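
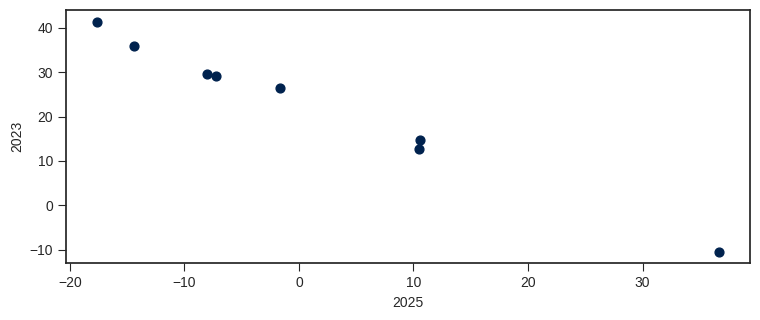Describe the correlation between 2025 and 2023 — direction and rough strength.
Points are negatively correlated; strong (|r| ≈ 1.0).

negative, strong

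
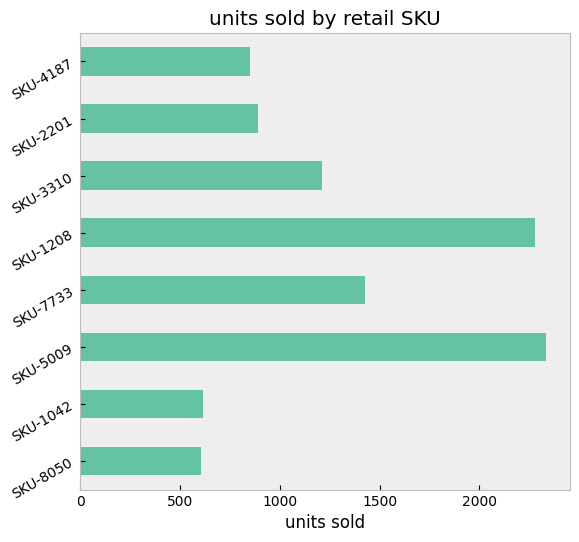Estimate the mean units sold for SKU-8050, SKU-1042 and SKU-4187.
(600 + 600 + 800) / 3 ≈ 667.

≈ 667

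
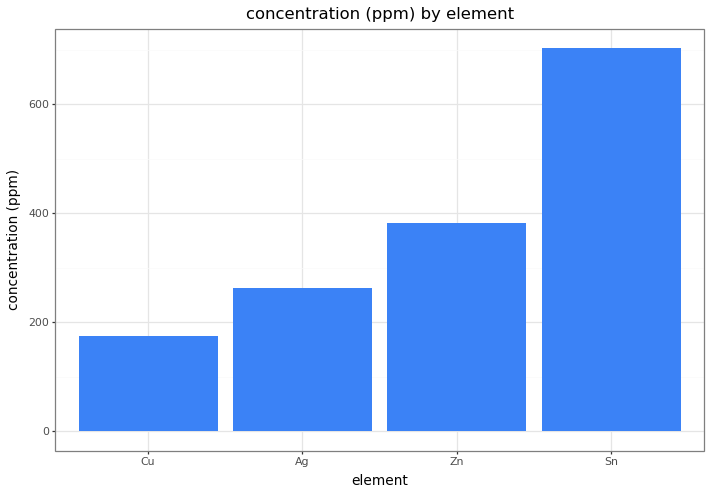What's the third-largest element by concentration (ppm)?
Top 4: Sn ≈ 700, Zn ≈ 400, Ag ≈ 300, Cu ≈ 200.

Ag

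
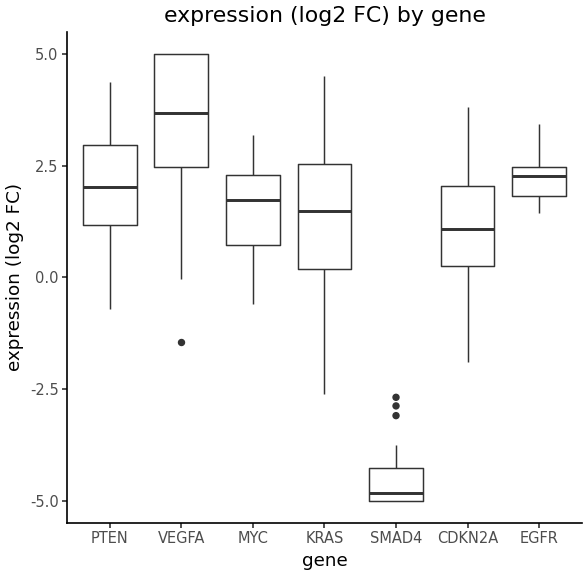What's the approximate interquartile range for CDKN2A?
≈ 2

Q3 ≈ 2, Q1 ≈ 0; IQR ≈ 2.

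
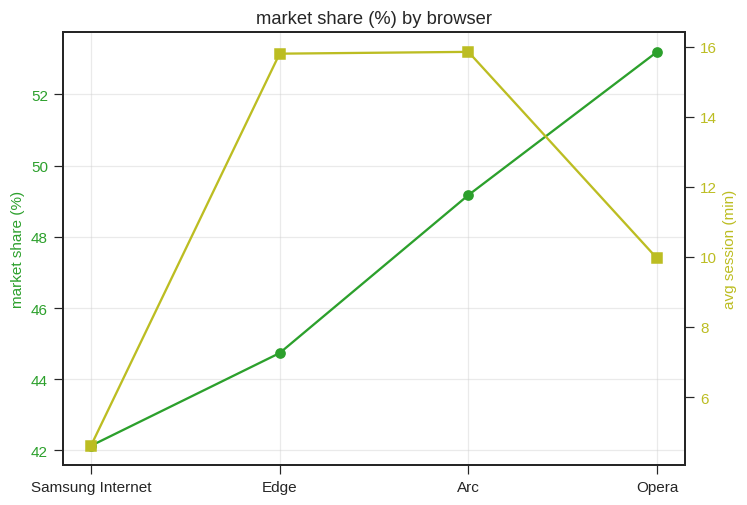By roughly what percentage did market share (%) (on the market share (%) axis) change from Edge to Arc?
Edge ≈ 45, Arc ≈ 49; (49 − 45) / 45 ≈ +8.9%.

≈ +8.9%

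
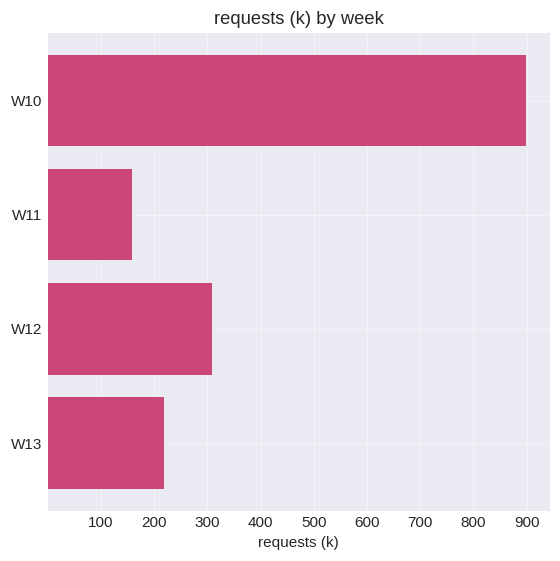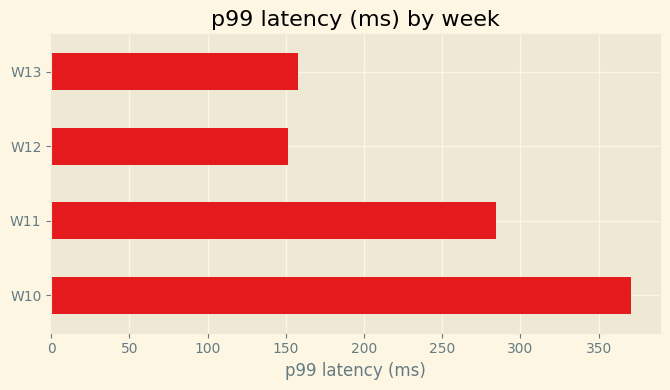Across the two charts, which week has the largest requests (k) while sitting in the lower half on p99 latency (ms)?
Chart 2 median p99 latency (ms) ≈ 200; below-median weeks: W12, W13. Among those, W12 has the highest requests (k) (≈ 300).

W12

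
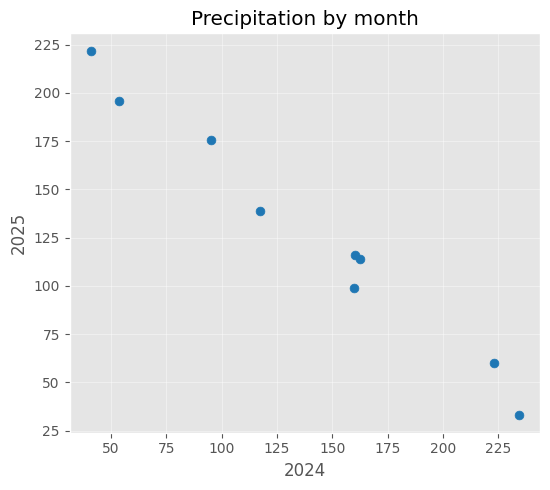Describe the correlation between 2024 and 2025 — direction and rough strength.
negative, strong

Points are negatively correlated; strong (|r| ≈ 1.0).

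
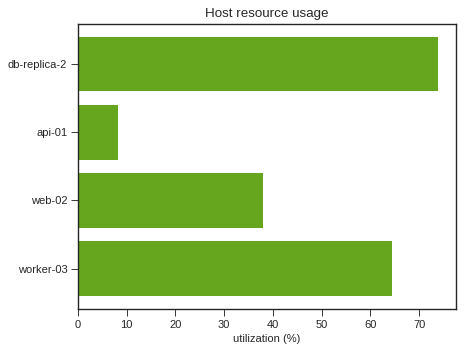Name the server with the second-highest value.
Top 3: db-replica-2 ≈ 70, worker-03 ≈ 60, web-02 ≈ 40.

worker-03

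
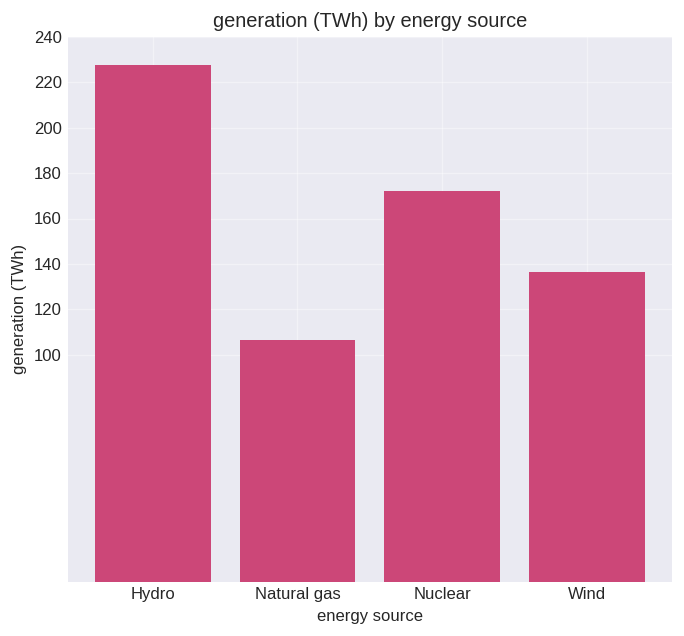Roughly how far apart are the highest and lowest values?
Max Hydro ≈ 220, min Natural gas ≈ 100; range ≈ 120.

≈ 120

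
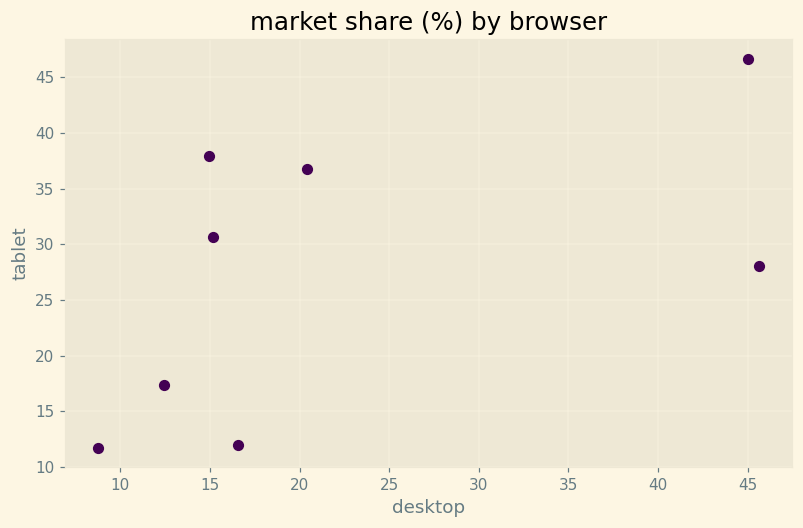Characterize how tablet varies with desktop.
Points are positively correlated; moderate (|r| ≈ 0.6).

positive, moderate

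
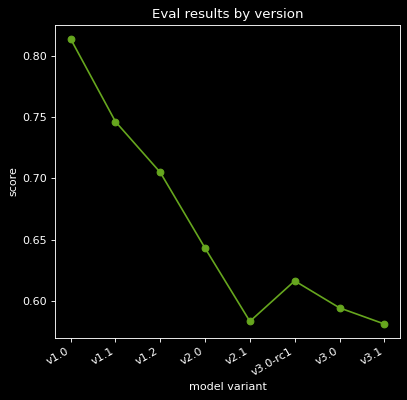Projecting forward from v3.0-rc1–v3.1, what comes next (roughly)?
Last three: 0.62, 0.60, 0.58 → slope ≈ -0.02/step → next ≈ 0.56.

≈ 0.56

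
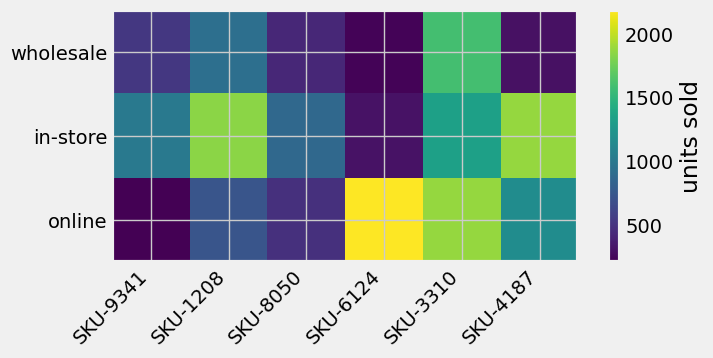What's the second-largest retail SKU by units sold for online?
SKU-3310

Top 3 for online: SKU-6124 ≈ 2200, SKU-3310 ≈ 1800, SKU-4187 ≈ 1200.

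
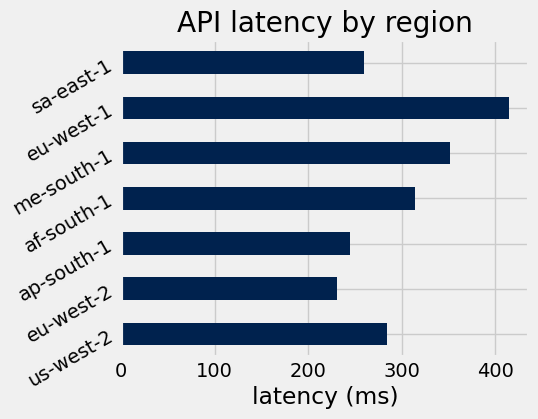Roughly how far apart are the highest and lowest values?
≈ 150

Max eu-west-1 ≈ 400, min eu-west-2 ≈ 250; range ≈ 150.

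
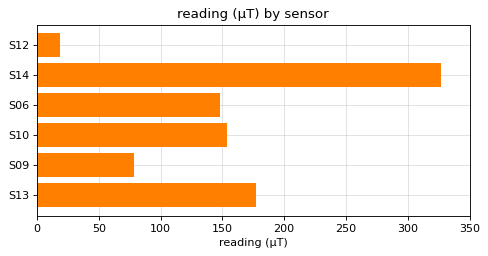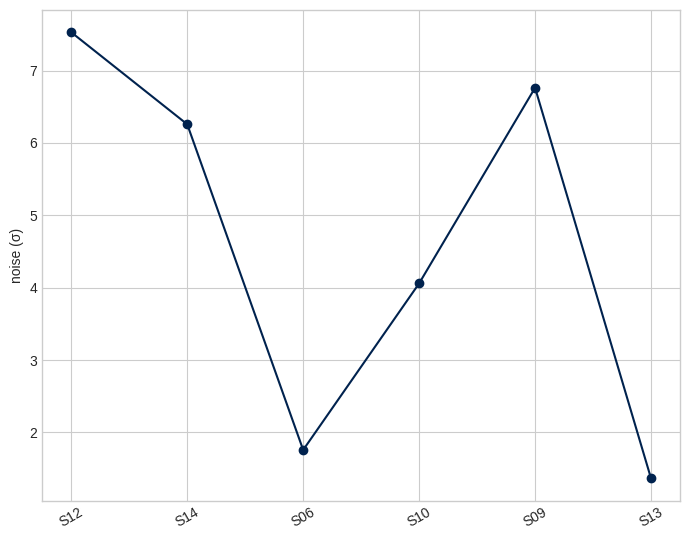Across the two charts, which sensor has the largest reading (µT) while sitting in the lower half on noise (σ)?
S13

Chart 2 median noise (σ) ≈ 5; below-median sensors: S06, S10, S13. Among those, S13 has the highest reading (µT) (≈ 200).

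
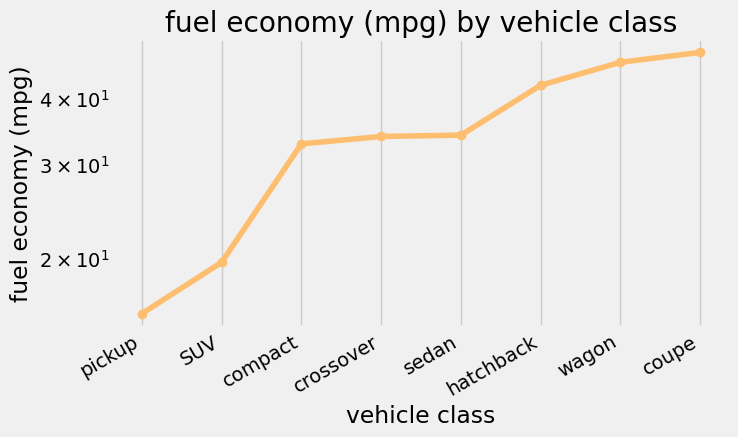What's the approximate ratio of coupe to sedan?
coupe ≈ 50, sedan ≈ 35; 50/35 ≈ 1.43.

≈ 1.43×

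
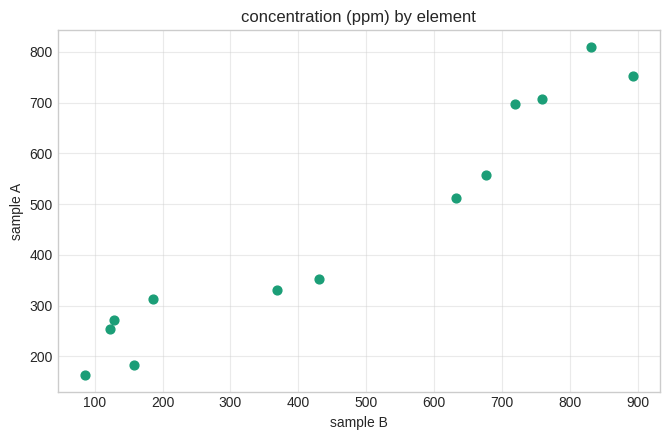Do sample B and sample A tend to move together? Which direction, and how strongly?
Points are positively correlated; strong (|r| ≈ 1.0).

positive, strong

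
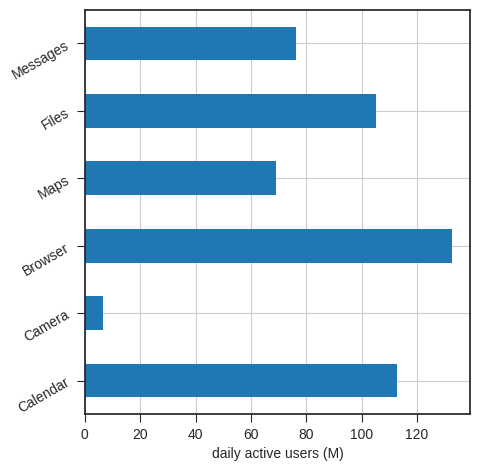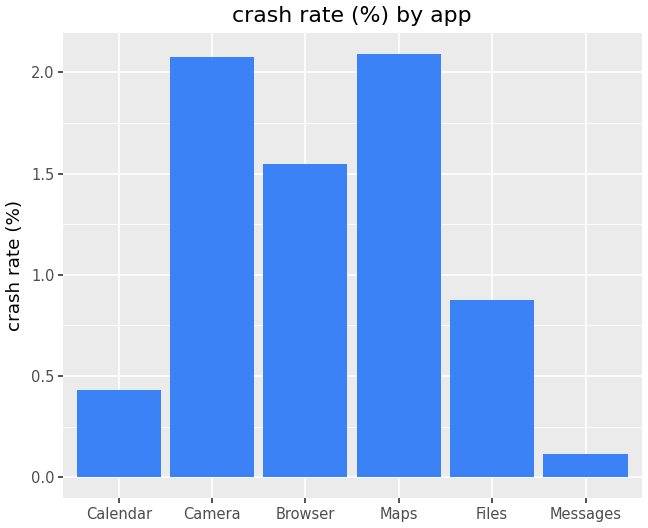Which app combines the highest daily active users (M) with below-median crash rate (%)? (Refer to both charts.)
Calendar

Chart 2 median crash rate (%) ≈ 1.2; below-median apps: Calendar, Files, Messages. Among those, Calendar has the highest daily active users (M) (≈ 120).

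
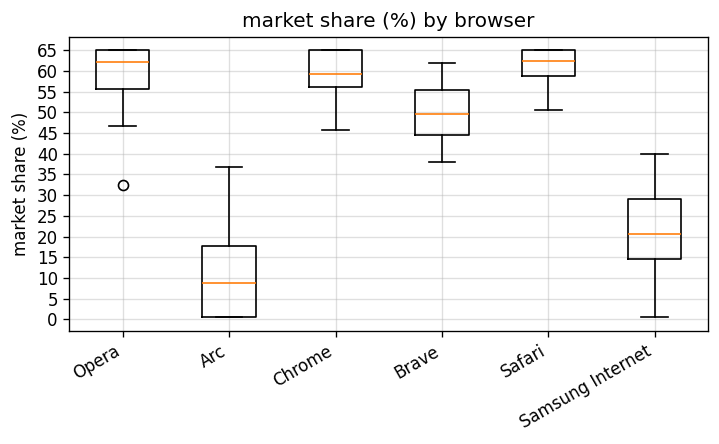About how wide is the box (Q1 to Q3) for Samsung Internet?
≈ 15

Q3 ≈ 30, Q1 ≈ 15; IQR ≈ 15.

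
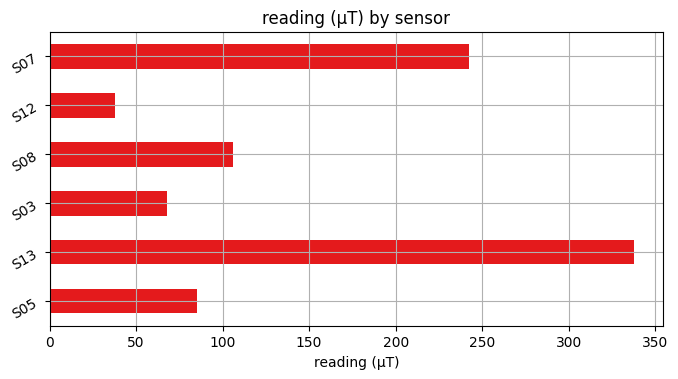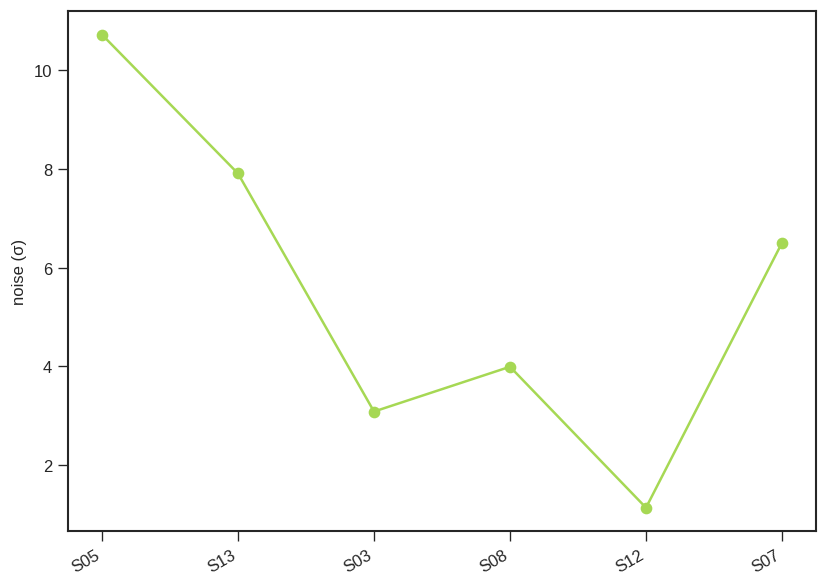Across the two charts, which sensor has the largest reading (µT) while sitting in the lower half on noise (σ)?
S08

Chart 2 median noise (σ) ≈ 5; below-median sensors: S03, S08, S12. Among those, S08 has the highest reading (µT) (≈ 100).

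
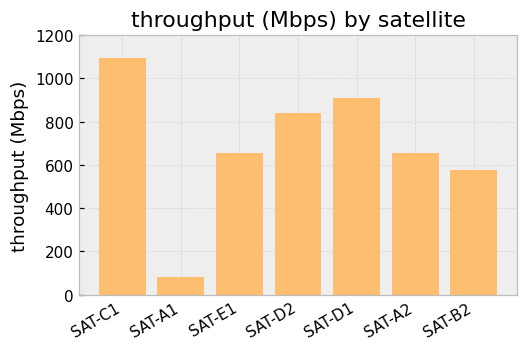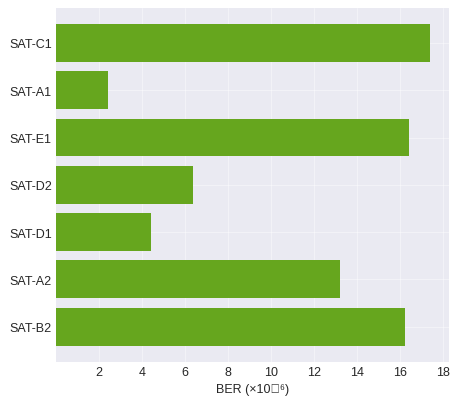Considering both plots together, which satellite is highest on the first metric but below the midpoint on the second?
Chart 2 median BER (×10⁻⁶) ≈ 14; below-median satellites: SAT-A1, SAT-D2, SAT-D1. Among those, SAT-D1 has the highest throughput (Mbps) (≈ 1000).

SAT-D1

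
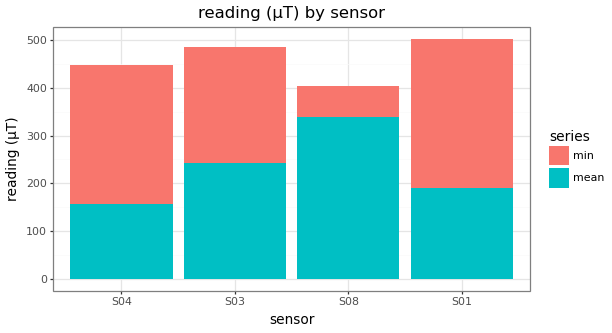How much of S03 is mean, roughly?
≈ 250

mean top ≈ 250, bottom ≈ 0; segment ≈ 250.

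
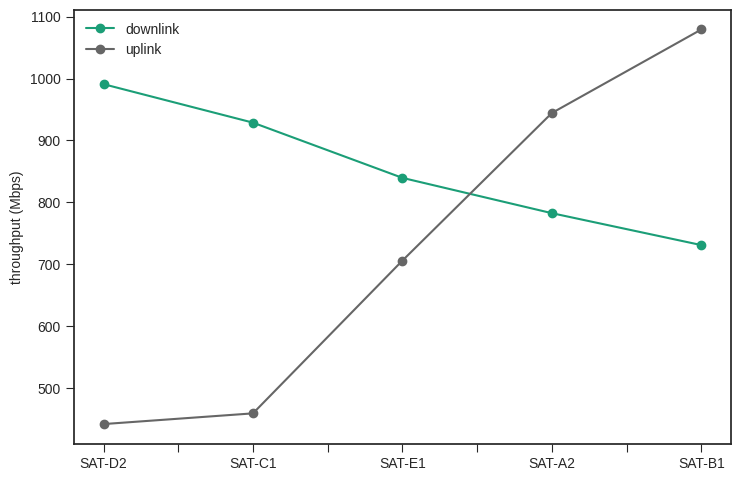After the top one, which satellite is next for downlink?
Top 3 for downlink: SAT-D2 ≈ 1000, SAT-C1 ≈ 900, SAT-E1 ≈ 800.

SAT-C1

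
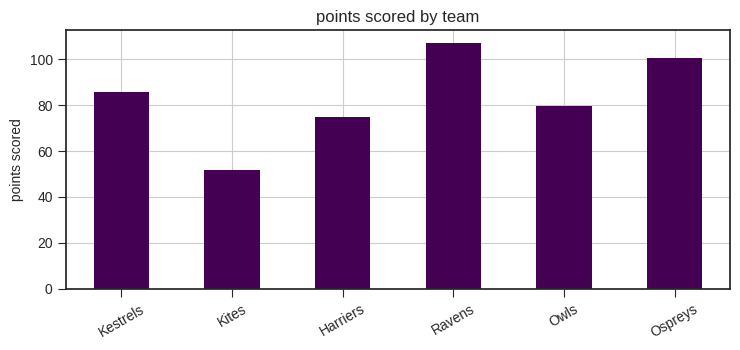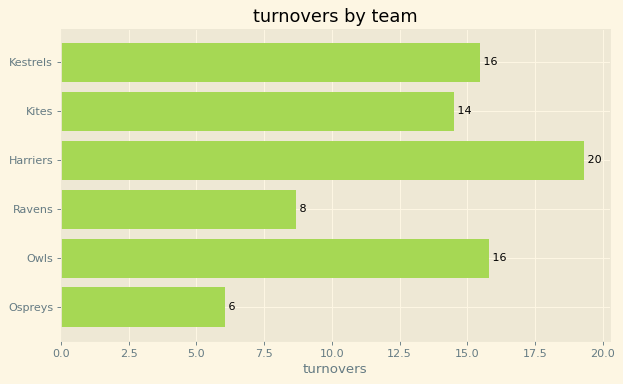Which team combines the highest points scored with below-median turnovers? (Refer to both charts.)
Chart 2 median turnovers ≈ 14; below-median teams: Kites, Ravens, Ospreys. Among those, Ravens has the highest points scored (≈ 110).

Ravens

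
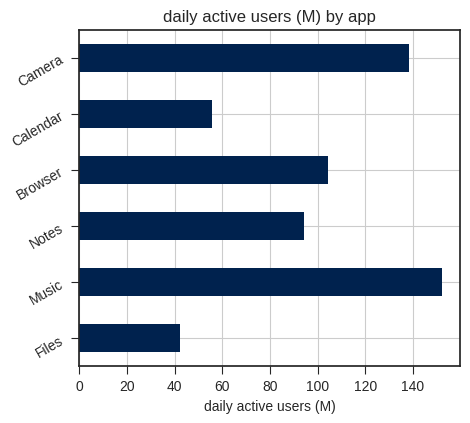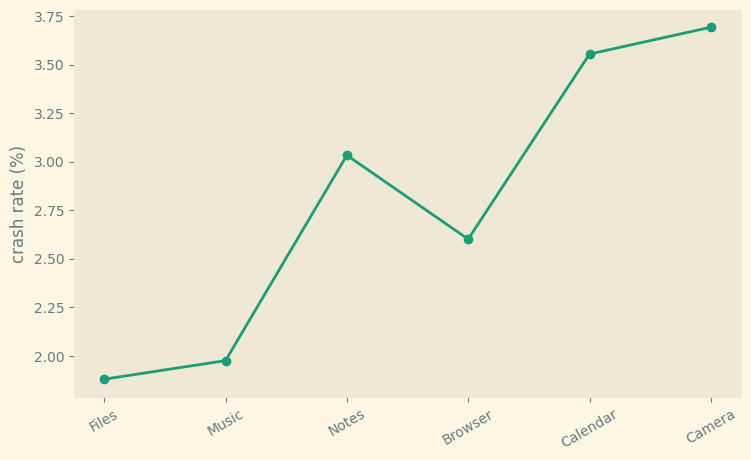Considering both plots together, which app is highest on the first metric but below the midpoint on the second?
Chart 2 median crash rate (%) ≈ 3; below-median apps: Files, Music, Browser. Among those, Music has the highest daily active users (M) (≈ 160).

Music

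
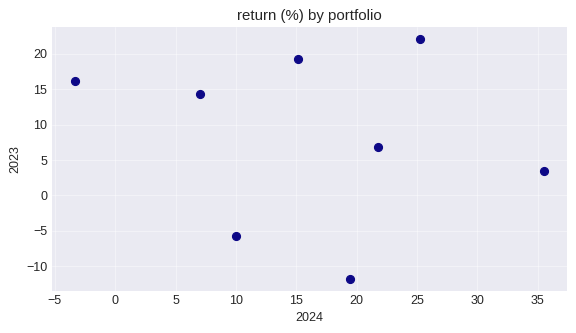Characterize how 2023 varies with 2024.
Points are roughly uncorrelated; weak (|r| ≈ 0.2).

no clear correlation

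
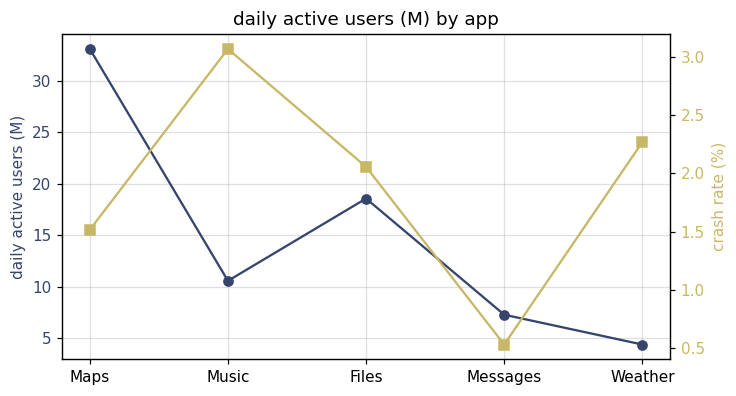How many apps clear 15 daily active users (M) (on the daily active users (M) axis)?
Above 15: Maps, Files.

2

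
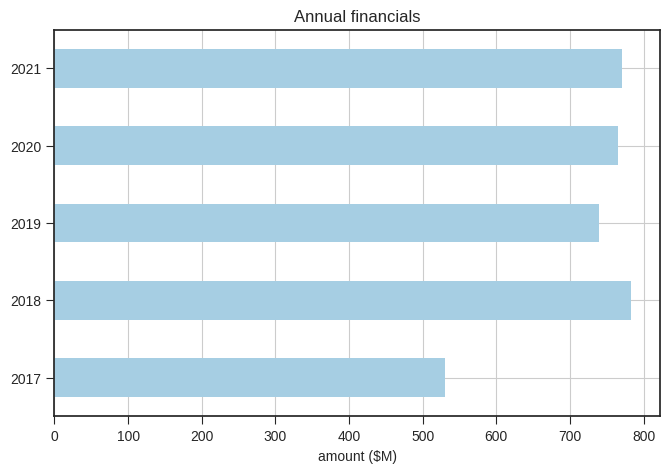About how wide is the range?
≈ 300

Max 2018 ≈ 800, min 2017 ≈ 500; range ≈ 300.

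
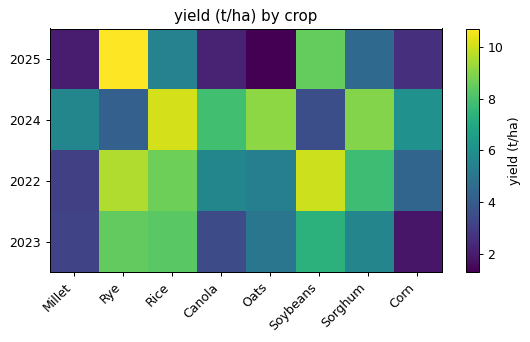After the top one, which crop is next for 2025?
Top 3 for 2025: Rye ≈ 11, Soybeans ≈ 9, Rice ≈ 5.

Soybeans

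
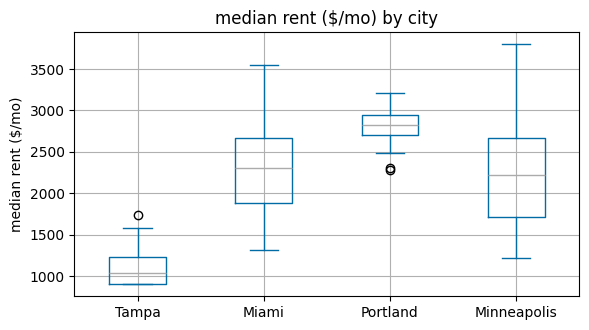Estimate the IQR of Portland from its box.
Q3 ≈ 3000, Q1 ≈ 2800; IQR ≈ 200.

≈ 200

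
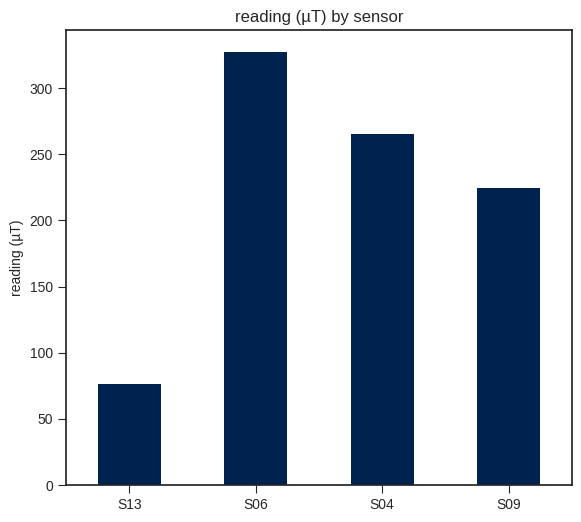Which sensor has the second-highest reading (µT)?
S04

Top 3: S06 ≈ 350, S04 ≈ 250, S09 ≈ 200.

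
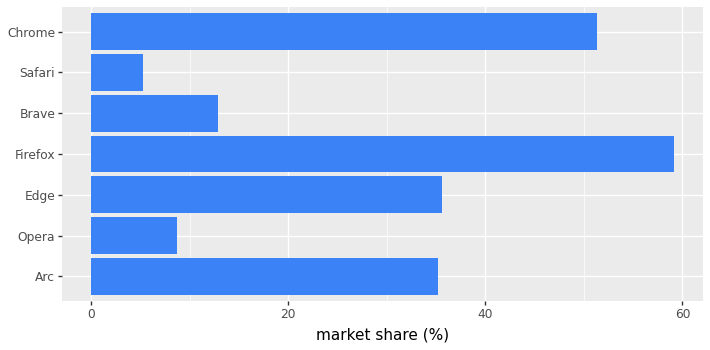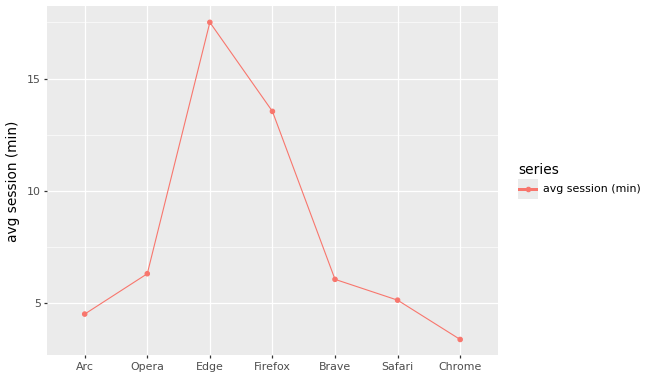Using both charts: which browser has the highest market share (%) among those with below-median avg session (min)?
Chart 2 median avg session (min) ≈ 6; below-median browsers: Arc, Safari, Chrome. Among those, Chrome has the highest market share (%) (≈ 50).

Chrome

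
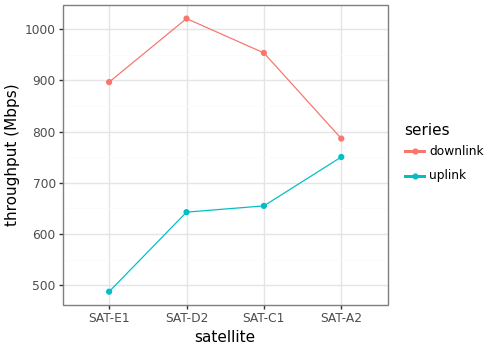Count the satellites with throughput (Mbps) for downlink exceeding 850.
3

Above 850: SAT-E1, SAT-D2, SAT-C1.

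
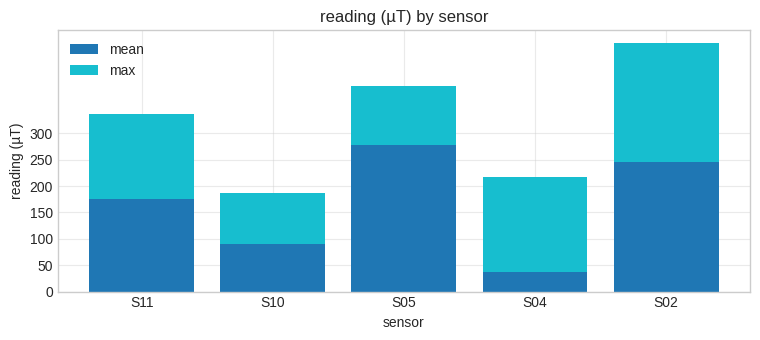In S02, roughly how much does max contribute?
max top ≈ 450, bottom ≈ 250; segment ≈ 200.

≈ 200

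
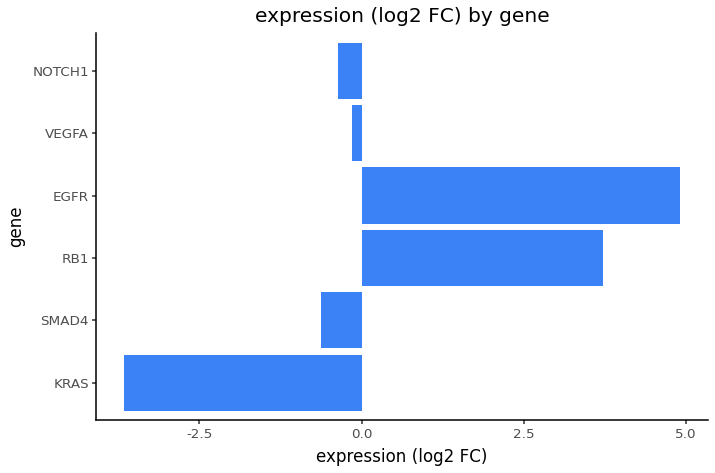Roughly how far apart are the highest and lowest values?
≈ 9

Max EGFR ≈ 5, min KRAS ≈ -4; range ≈ 9.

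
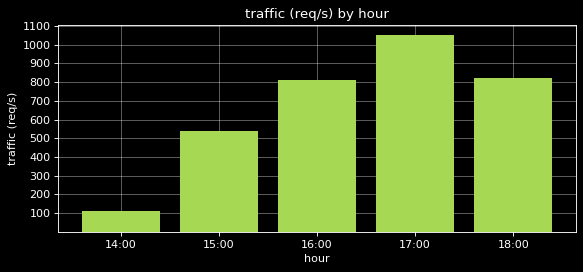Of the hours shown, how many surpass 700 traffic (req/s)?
Above 700: 16:00, 17:00, 18:00.

3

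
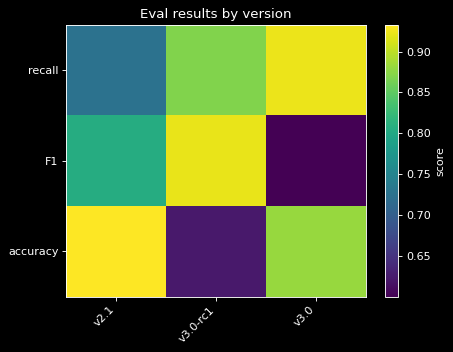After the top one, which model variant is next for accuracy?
v3.0

Top 3 for accuracy: v2.1 ≈ 0.95, v3.0 ≈ 0.90, v3.0-rc1 ≈ 0.60.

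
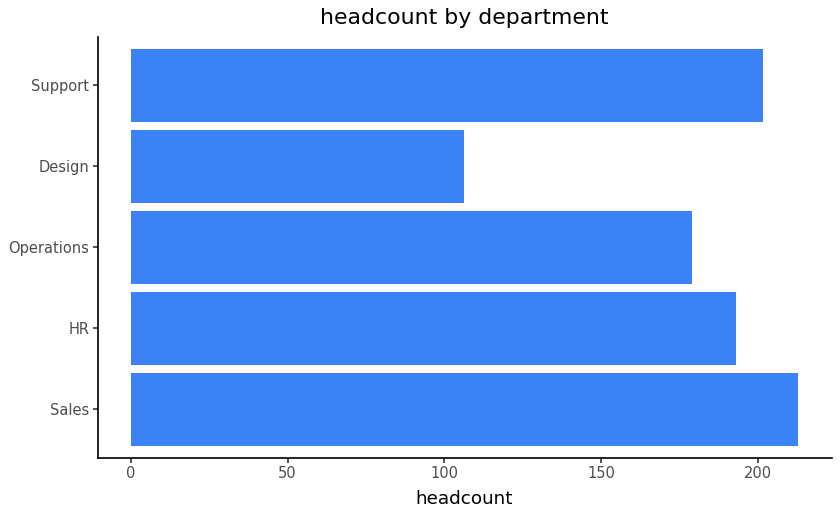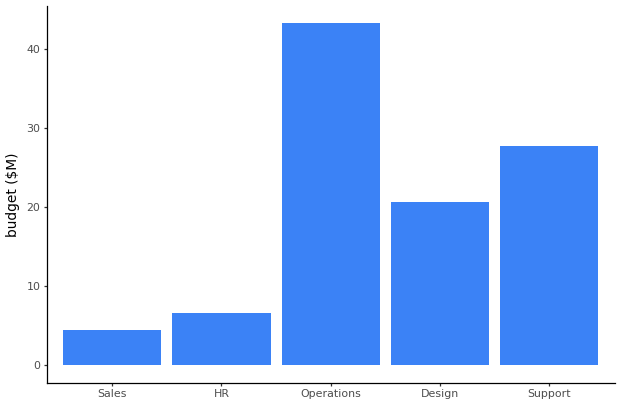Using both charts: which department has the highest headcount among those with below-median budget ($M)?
Chart 2 median budget ($M) ≈ 20; below-median departments: Sales, HR. Among those, Sales has the highest headcount (≈ 220).

Sales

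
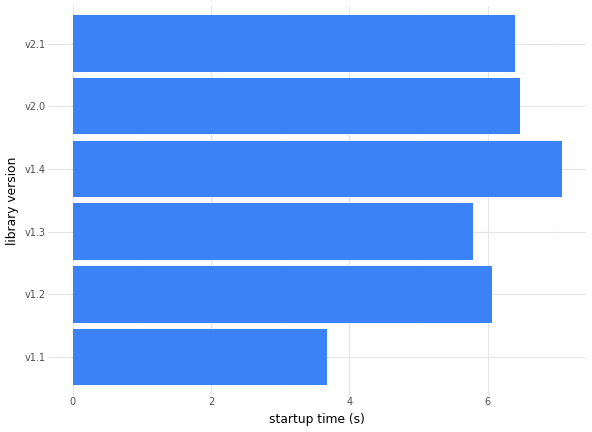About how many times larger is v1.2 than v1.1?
≈ 1.5×

v1.2 ≈ 6, v1.1 ≈ 4; 6/4 ≈ 1.5.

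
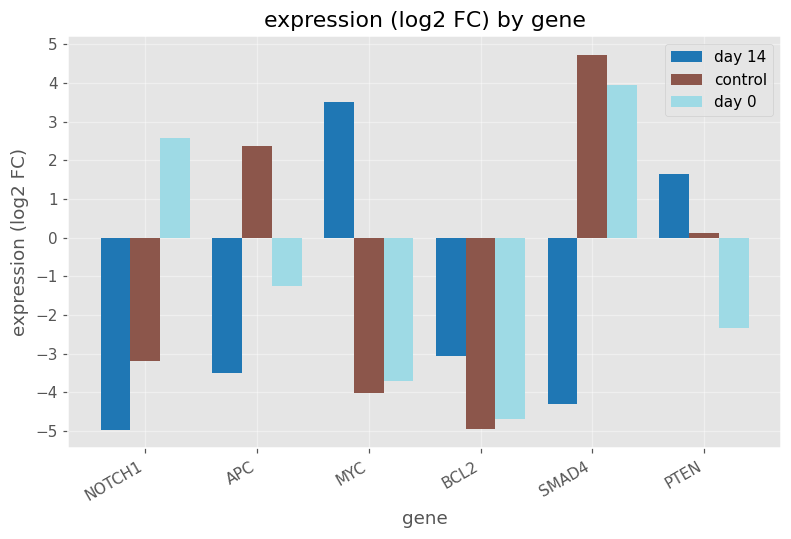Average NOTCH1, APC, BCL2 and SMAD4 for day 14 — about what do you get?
≈ -4

(-5 + -4 + -3 + -4) / 4 ≈ -4.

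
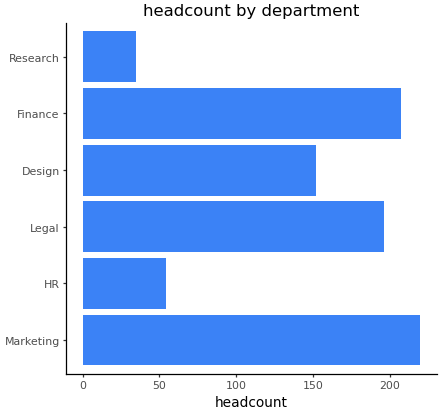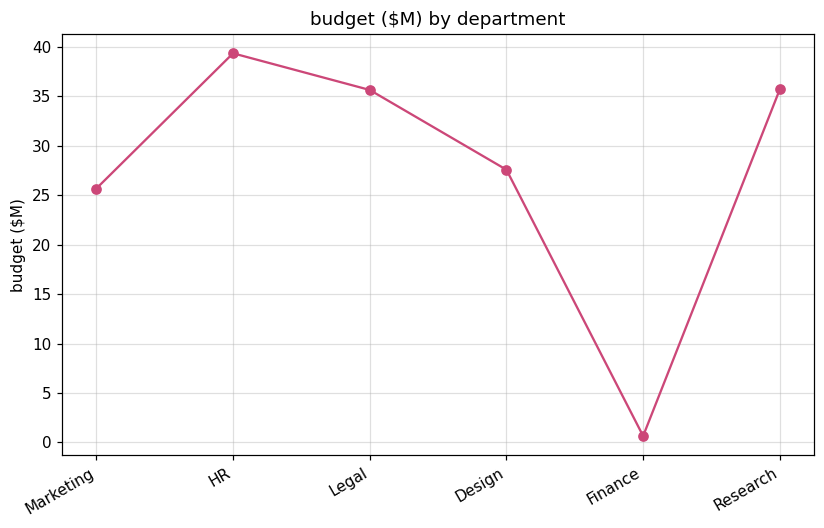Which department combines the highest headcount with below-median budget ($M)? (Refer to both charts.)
Chart 2 median budget ($M) ≈ 30; below-median departments: Marketing, Design, Finance. Among those, Marketing has the highest headcount (≈ 225).

Marketing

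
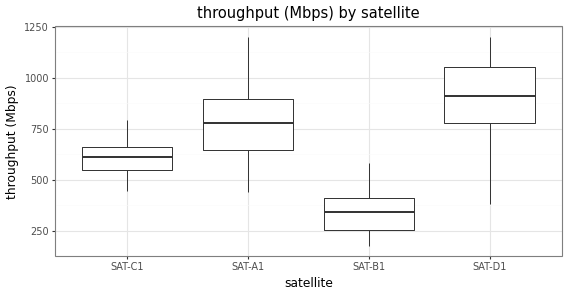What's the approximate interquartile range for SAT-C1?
Q3 ≈ 650, Q1 ≈ 550; IQR ≈ 100.

≈ 100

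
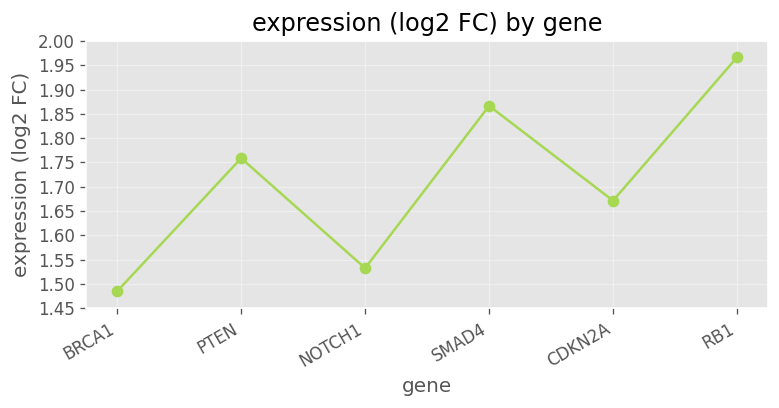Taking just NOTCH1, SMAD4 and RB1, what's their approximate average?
(1.55 + 1.85 + 1.95) / 3 ≈ 1.78.

≈ 1.78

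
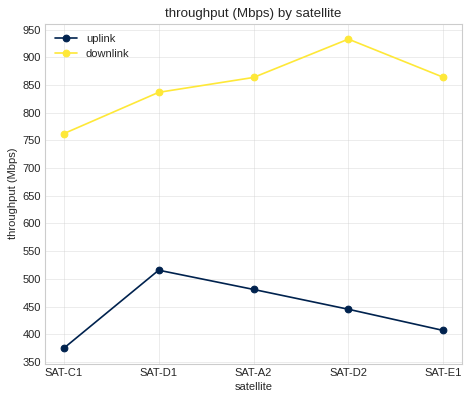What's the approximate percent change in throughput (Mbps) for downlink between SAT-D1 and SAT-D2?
≈ +11.8%

SAT-D1 ≈ 850, SAT-D2 ≈ 950; (950 − 850) / 850 ≈ +11.8%.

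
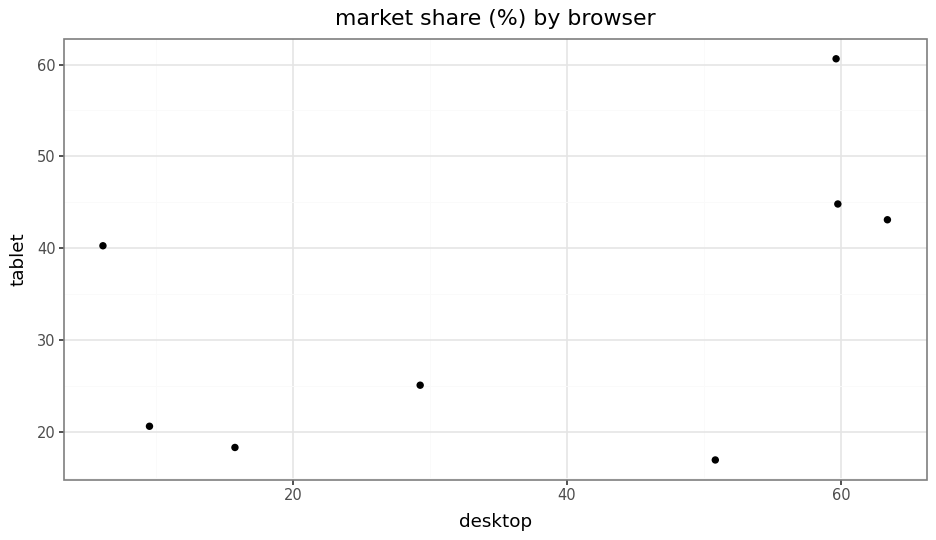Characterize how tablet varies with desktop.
positive, moderate

Points are positively correlated; moderate (|r| ≈ 0.5).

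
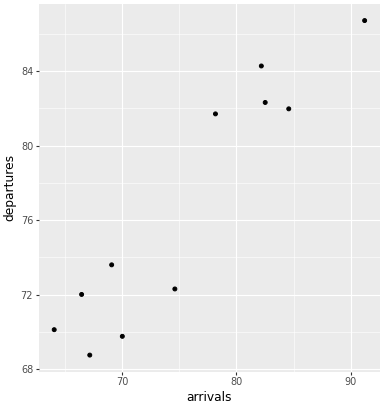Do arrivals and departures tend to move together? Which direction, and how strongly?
Points are positively correlated; strong (|r| ≈ 0.9).

positive, strong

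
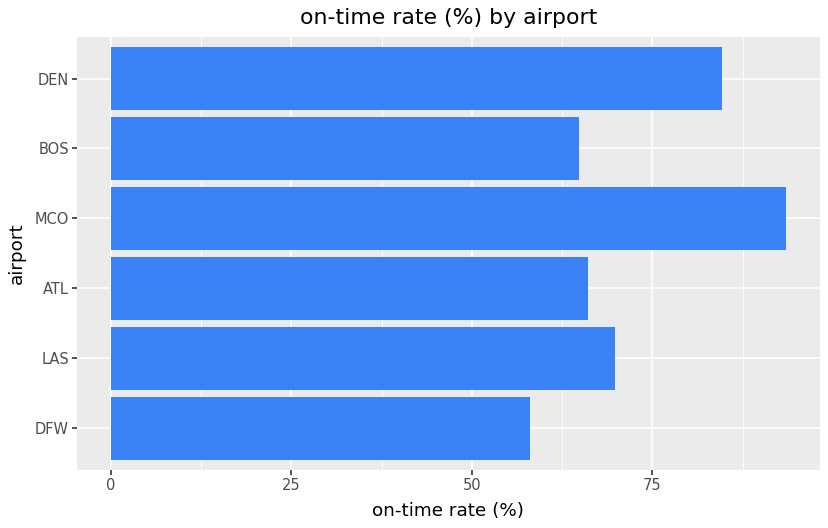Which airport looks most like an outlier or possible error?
MCO ≈ 90; the rest sit between ≈ 60 and ≈ 80.

MCO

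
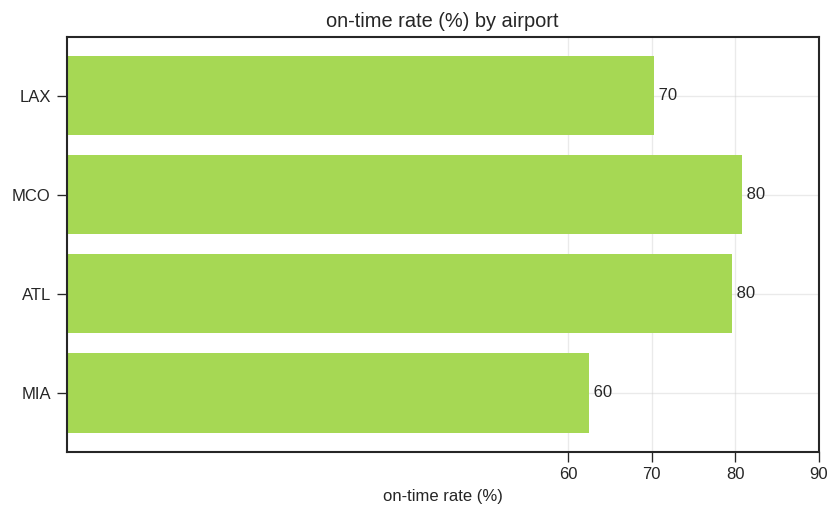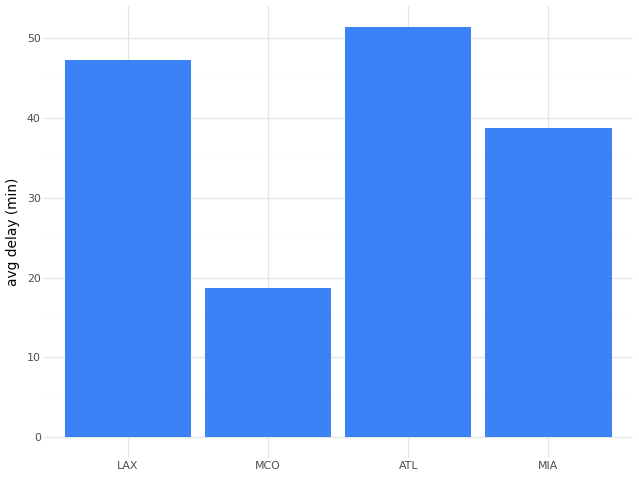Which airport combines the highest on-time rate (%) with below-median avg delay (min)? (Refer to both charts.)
Chart 2 median avg delay (min) ≈ 45; below-median airports: MCO, MIA. Among those, MCO has the highest on-time rate (%) (≈ 80).

MCO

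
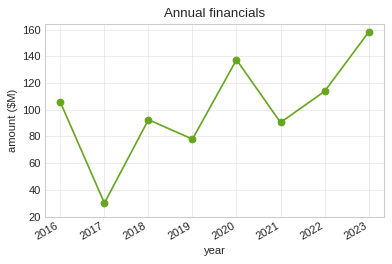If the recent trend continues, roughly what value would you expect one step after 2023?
Last three: 100, 120, 160 → slope ≈ 30/step → next ≈ 190.

≈ 190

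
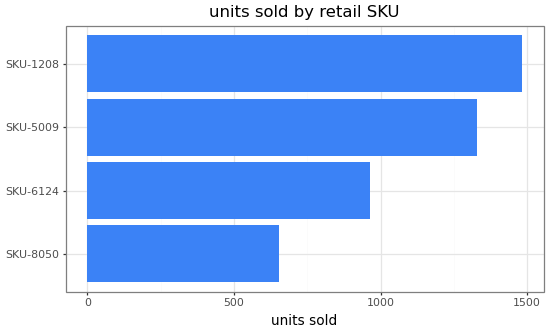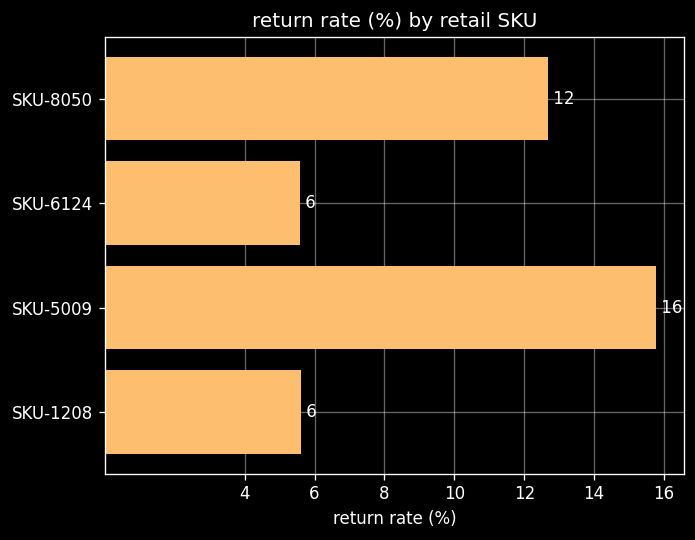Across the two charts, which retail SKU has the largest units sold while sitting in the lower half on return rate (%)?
Chart 2 median return rate (%) ≈ 10; below-median retail SKUs: SKU-6124, SKU-1208. Among those, SKU-1208 has the highest units sold (≈ 1400).

SKU-1208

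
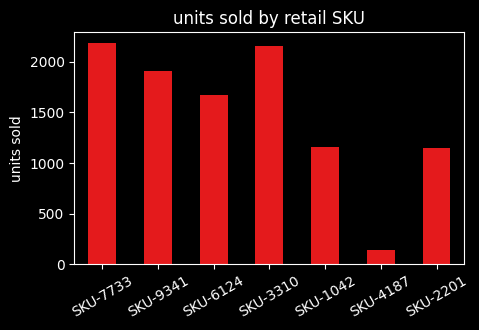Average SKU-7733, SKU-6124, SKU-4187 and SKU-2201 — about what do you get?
≈ 1300

(2200 + 1600 + 200 + 1200) / 4 ≈ 1300.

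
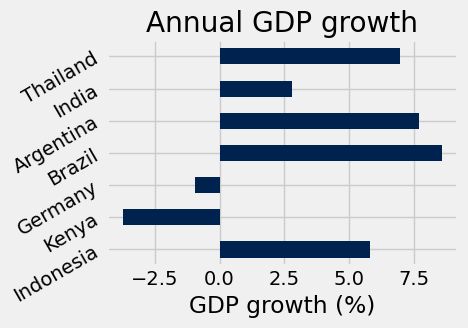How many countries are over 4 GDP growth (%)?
Above 4: Indonesia, Brazil, Argentina, Thailand.

4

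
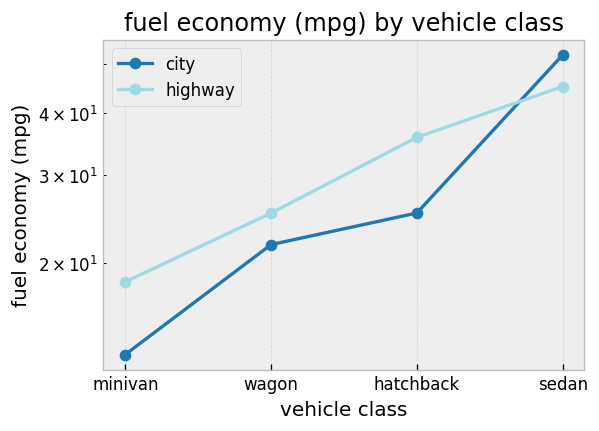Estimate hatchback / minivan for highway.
hatchback ≈ 35, minivan ≈ 20; 35/20 ≈ 1.75.

≈ 1.75×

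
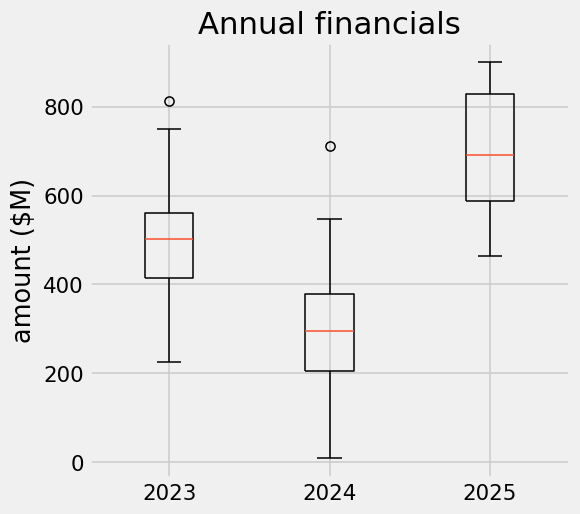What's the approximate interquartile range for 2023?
Q3 ≈ 550, Q1 ≈ 400; IQR ≈ 150.

≈ 150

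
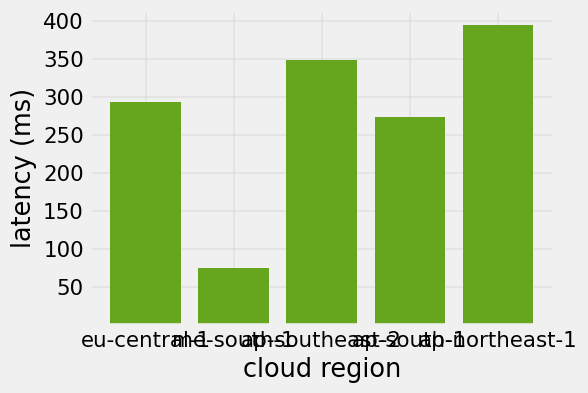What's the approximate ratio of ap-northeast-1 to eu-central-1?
ap-northeast-1 ≈ 400, eu-central-1 ≈ 300; 400/300 ≈ 1.33.

≈ 1.33×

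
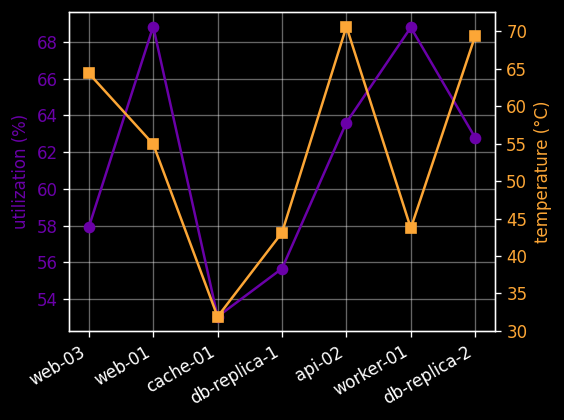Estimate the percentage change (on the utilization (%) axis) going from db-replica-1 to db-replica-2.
db-replica-1 ≈ 56, db-replica-2 ≈ 62; (62 − 56) / 56 ≈ +10.7%.

≈ +10.7%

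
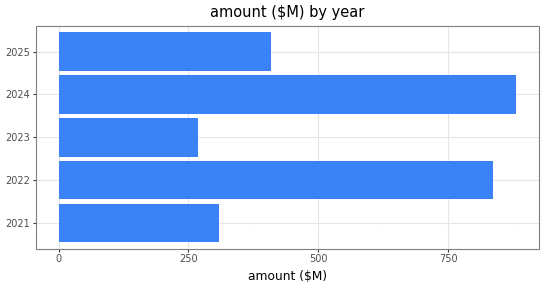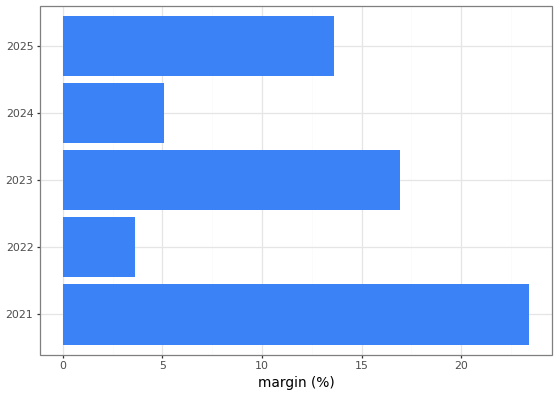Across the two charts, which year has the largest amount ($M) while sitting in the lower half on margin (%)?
2024

Chart 2 median margin (%) ≈ 15; below-median years: 2022, 2024. Among those, 2024 has the highest amount ($M) (≈ 900).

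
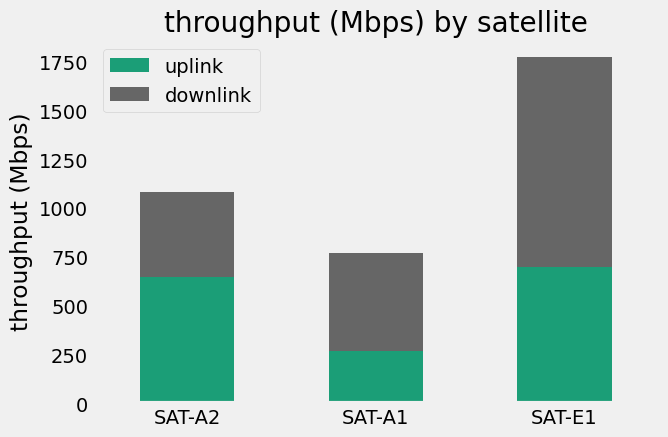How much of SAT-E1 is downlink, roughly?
≈ 1200

downlink top ≈ 1800, bottom ≈ 600; segment ≈ 1200.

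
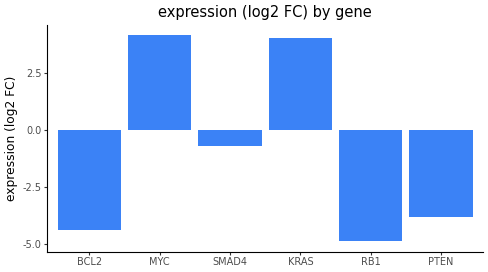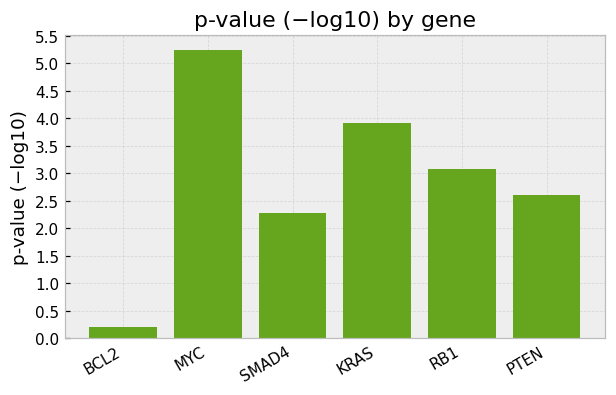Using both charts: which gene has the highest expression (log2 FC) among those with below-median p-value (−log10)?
SMAD4

Chart 2 median p-value (−log10) ≈ 3; below-median genes: BCL2, SMAD4, PTEN. Among those, SMAD4 has the highest expression (log2 FC) (≈ -0.5).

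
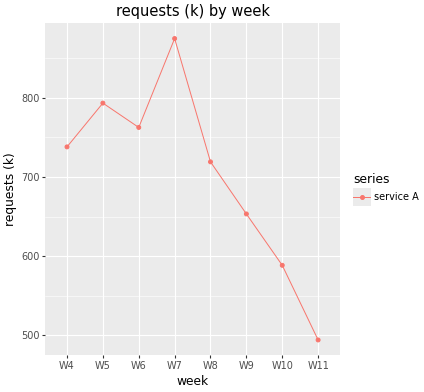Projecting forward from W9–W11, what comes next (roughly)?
≈ 425

Last three: 650, 600, 500 → slope ≈ -75/step → next ≈ 425.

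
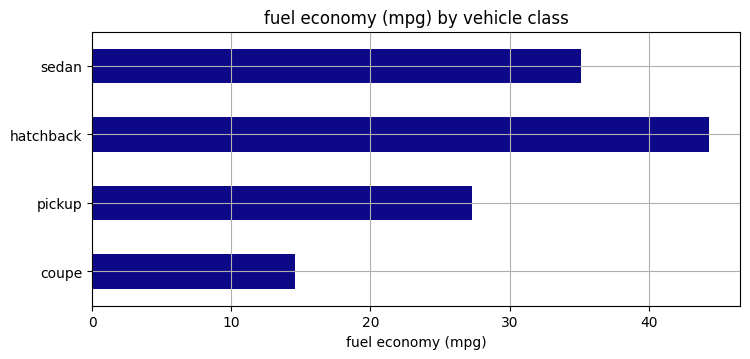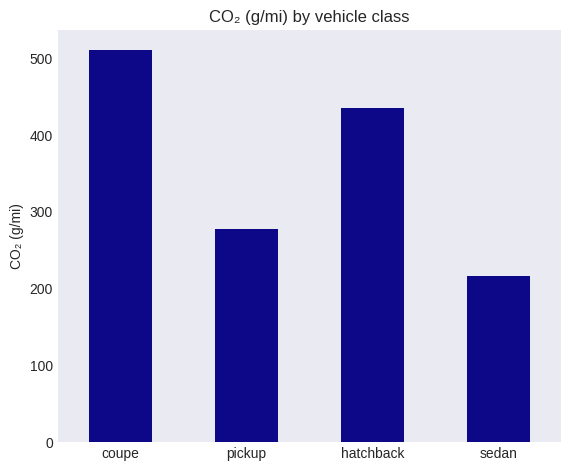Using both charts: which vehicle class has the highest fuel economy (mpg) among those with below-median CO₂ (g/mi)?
sedan

Chart 2 median CO₂ (g/mi) ≈ 350; below-median vehicle classes: pickup, sedan. Among those, sedan has the highest fuel economy (mpg) (≈ 35).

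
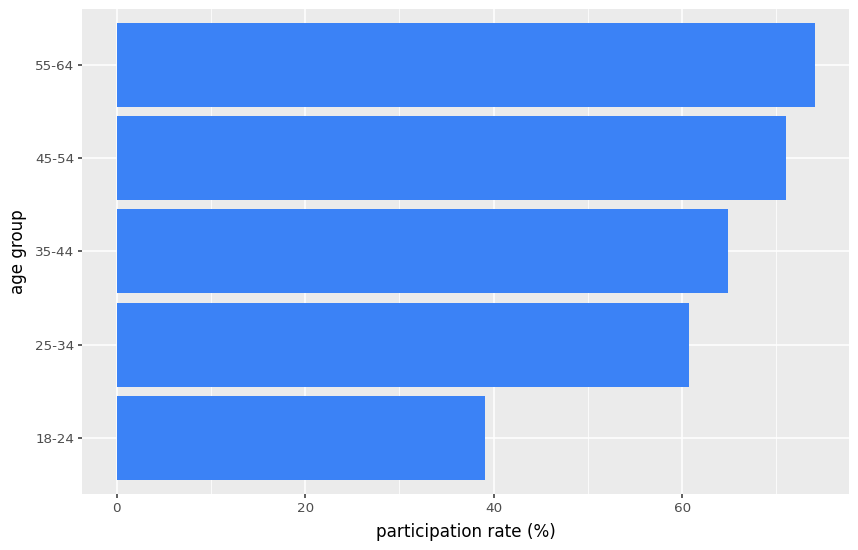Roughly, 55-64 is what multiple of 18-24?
55-64 ≈ 70, 18-24 ≈ 40; 70/40 ≈ 1.75.

≈ 1.75×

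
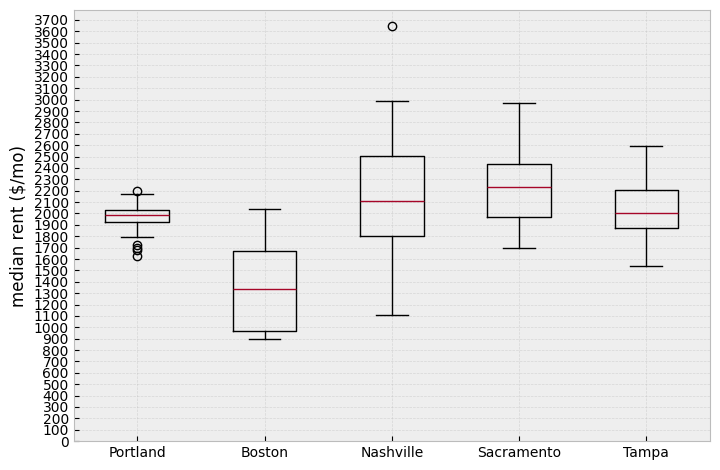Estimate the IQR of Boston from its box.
Q3 ≈ 1700, Q1 ≈ 1000; IQR ≈ 700.

≈ 700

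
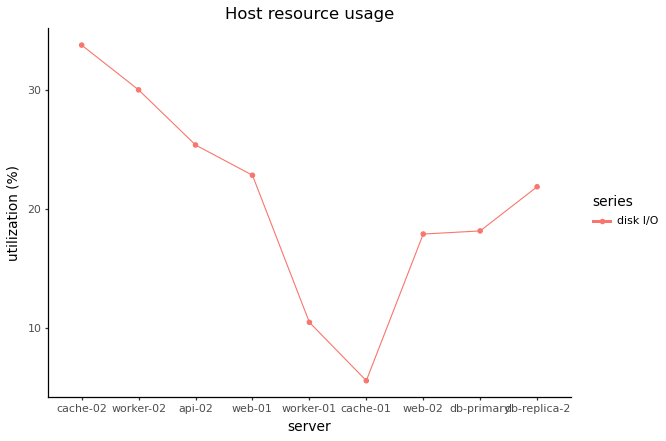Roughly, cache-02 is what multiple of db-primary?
cache-02 ≈ 35, db-primary ≈ 20; 35/20 ≈ 1.75.

≈ 1.75×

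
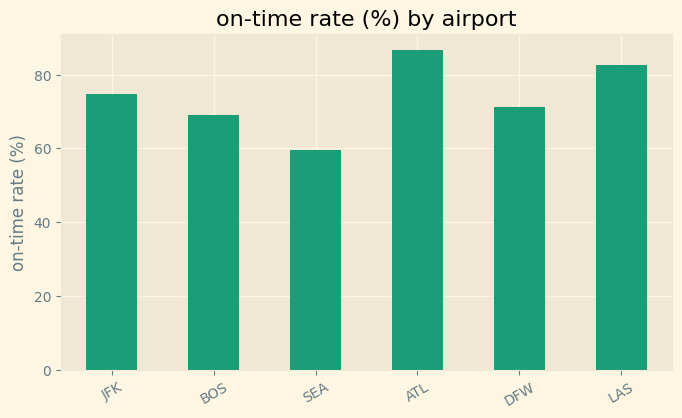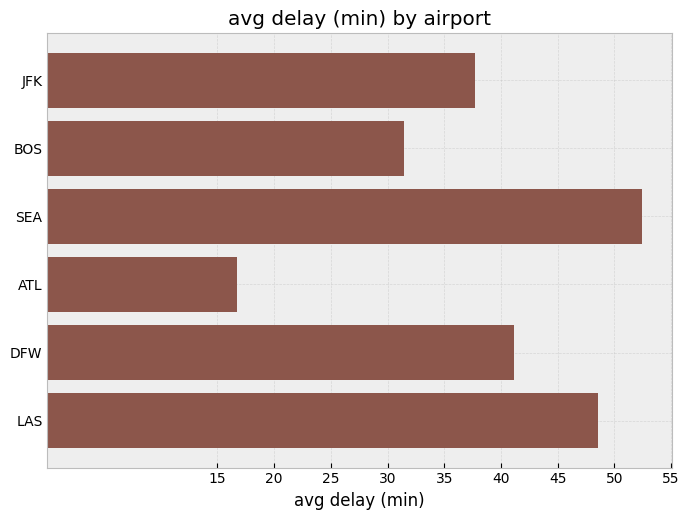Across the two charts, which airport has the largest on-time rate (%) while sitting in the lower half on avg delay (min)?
ATL

Chart 2 median avg delay (min) ≈ 40; below-median airports: JFK, BOS, ATL. Among those, ATL has the highest on-time rate (%) (≈ 90).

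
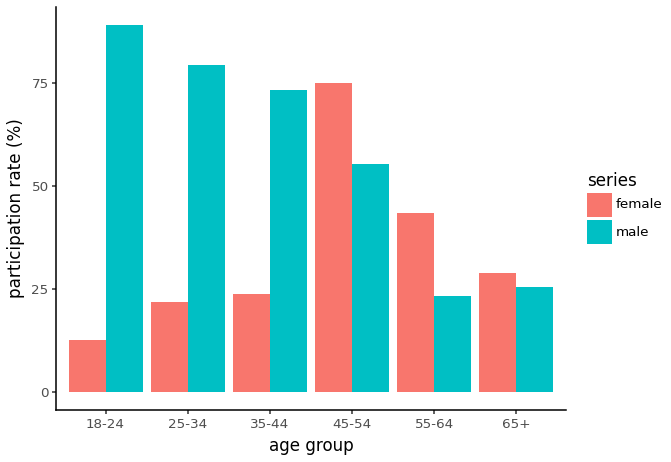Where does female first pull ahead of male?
35-44: female ≈ 20 vs male ≈ 70 (not yet); 45-54: female ≈ 70 vs male ≈ 60 (first crossover).

45-54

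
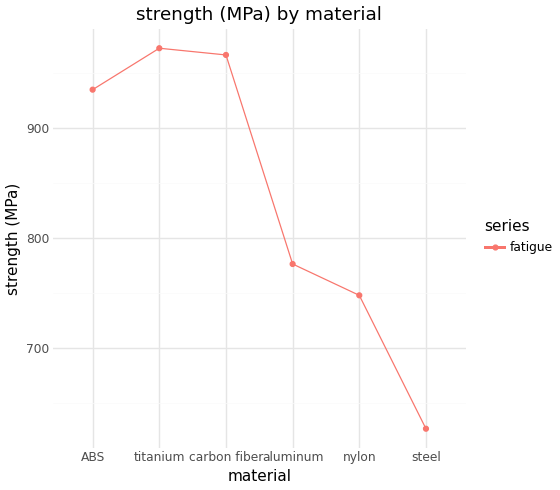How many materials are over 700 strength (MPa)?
Above 700: ABS, titanium, carbon fiber, aluminum, nylon.

5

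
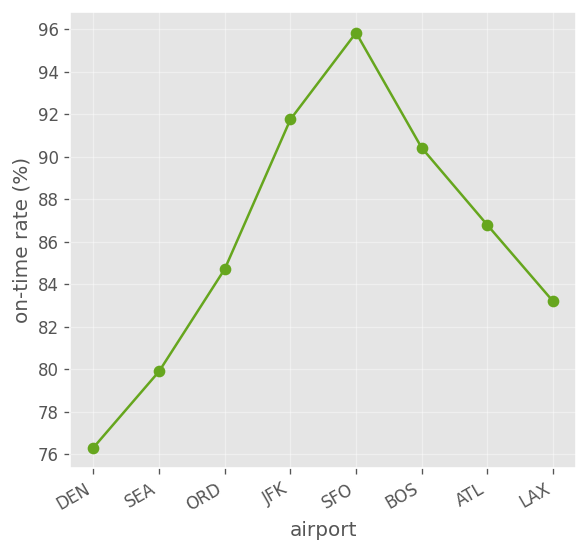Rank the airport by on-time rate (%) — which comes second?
JFK

Top 3: SFO ≈ 96, JFK ≈ 92, BOS ≈ 90.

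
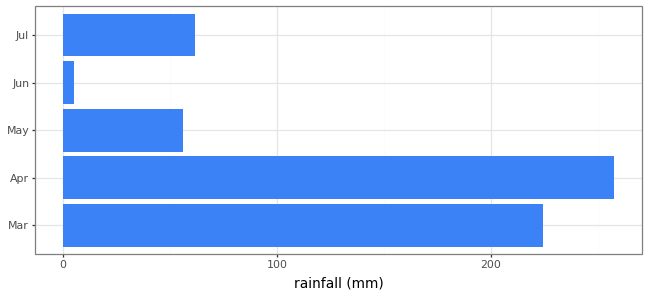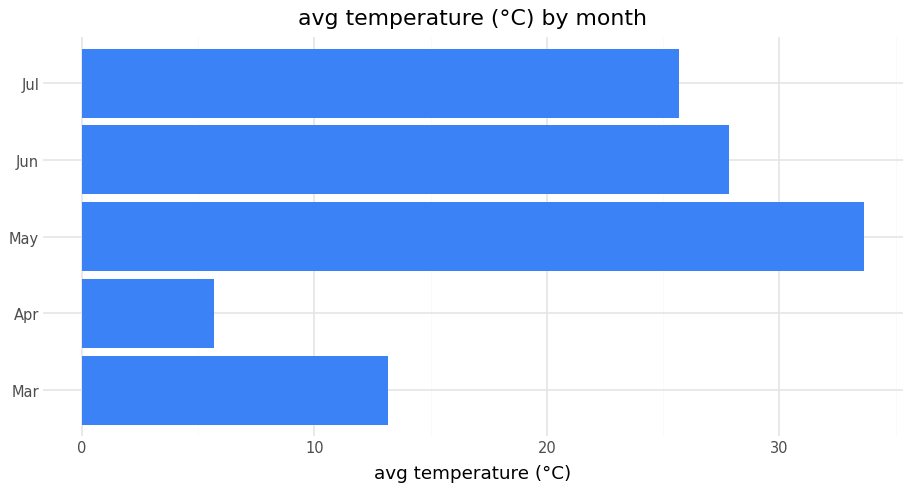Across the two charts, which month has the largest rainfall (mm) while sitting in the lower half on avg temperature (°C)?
Chart 2 median avg temperature (°C) ≈ 25; below-median months: Mar, Apr. Among those, Apr has the highest rainfall (mm) (≈ 250).

Apr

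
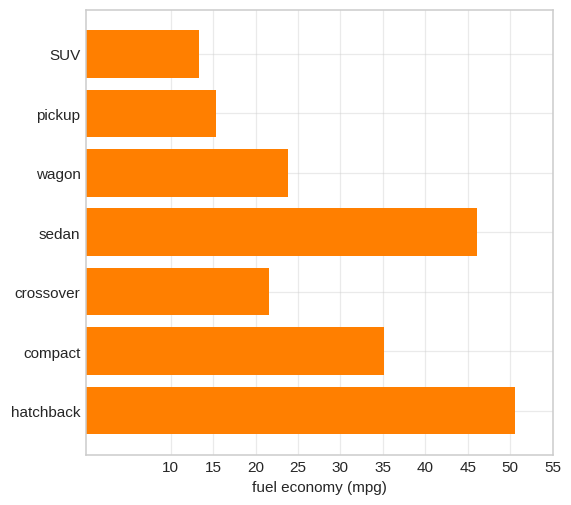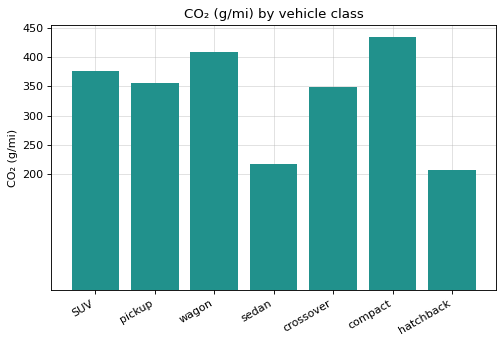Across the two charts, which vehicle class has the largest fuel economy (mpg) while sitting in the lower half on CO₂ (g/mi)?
Chart 2 median CO₂ (g/mi) ≈ 350; below-median vehicle classes: sedan, crossover, hatchback. Among those, hatchback has the highest fuel economy (mpg) (≈ 50).

hatchback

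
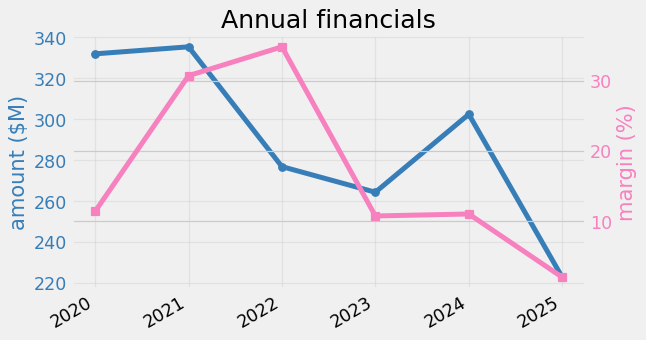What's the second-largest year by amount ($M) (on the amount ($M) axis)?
2020

Top 3 (on the amount ($M) axis): 2021 ≈ 340, 2020 ≈ 330, 2024 ≈ 300.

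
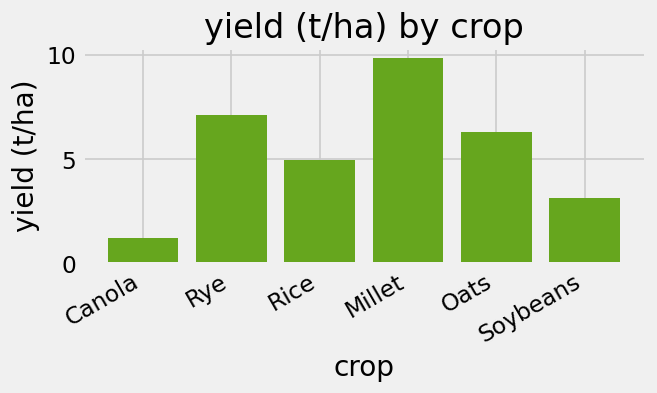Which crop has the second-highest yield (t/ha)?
Rye

Top 3: Millet ≈ 10, Rye ≈ 7, Oats ≈ 6.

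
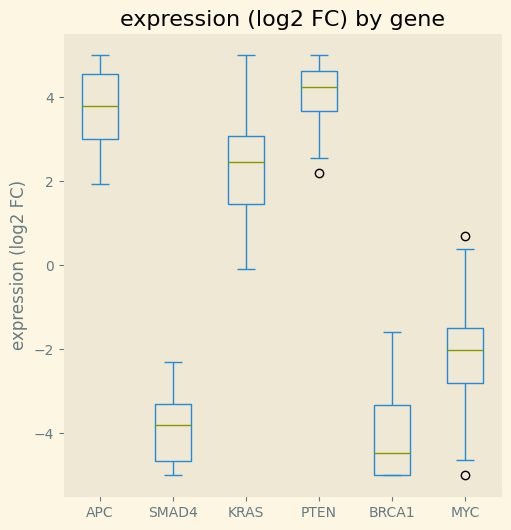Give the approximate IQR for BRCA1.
Q3 ≈ -3, Q1 ≈ -5; IQR ≈ 2.

≈ 2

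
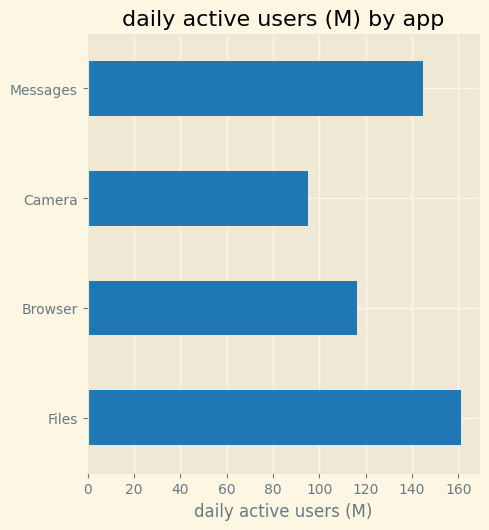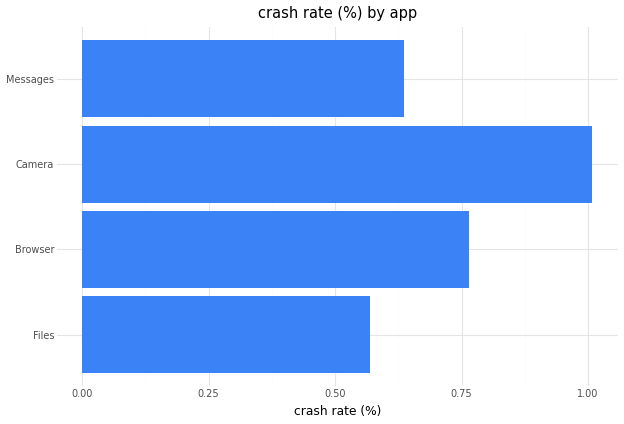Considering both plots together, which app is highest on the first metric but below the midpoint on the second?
Chart 2 median crash rate (%) ≈ 0.7; below-median apps: Files, Messages. Among those, Files has the highest daily active users (M) (≈ 160).

Files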